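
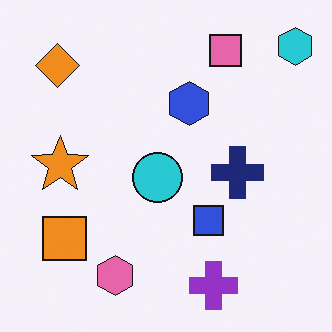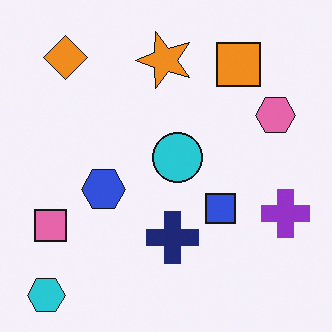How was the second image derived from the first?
It was transposed (reflected across the top-left ↔ bottom-right diagonal).

Shapes have swapped their row and column positions — what was in the top-right is now in the bottom-left — a diagonal reflection.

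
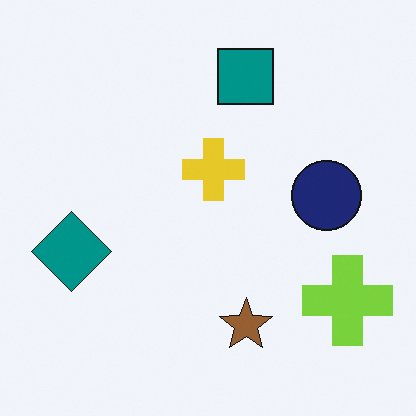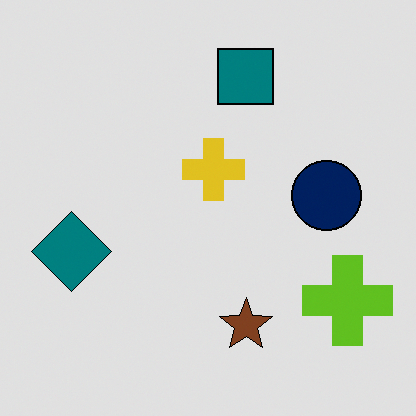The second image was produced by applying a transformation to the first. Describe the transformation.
The transformation is: posterized to a reduced palette.

Each flat color has snapped to a coarser quantized level — most visibly, the near-white background has dropped to a flat grey.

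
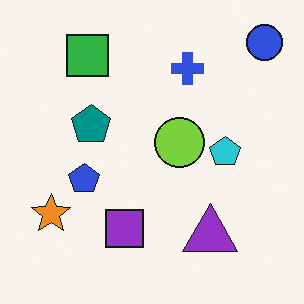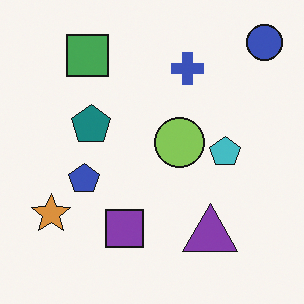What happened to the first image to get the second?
The second image is the first slightly desaturated.

All colors are more muted and greyish — a global saturation change.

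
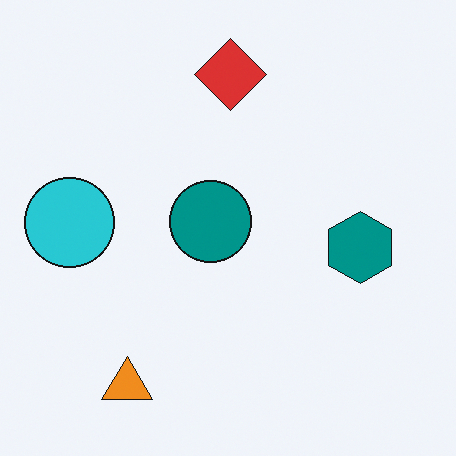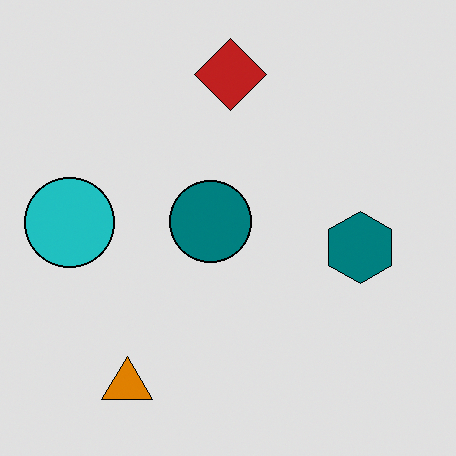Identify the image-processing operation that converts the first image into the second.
The transformation is: posterized to a reduced palette.

Each flat color has snapped to a coarser quantized level — most visibly, the near-white background has dropped to a flat grey.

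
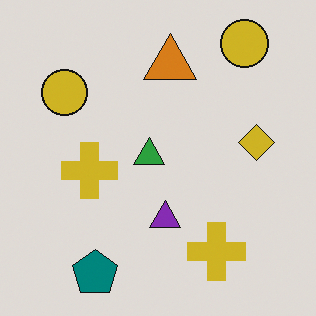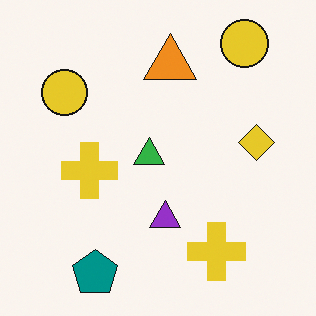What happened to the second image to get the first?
This is the original image darkened a little.

Every pixel — background and shapes alike — is uniformly darkened.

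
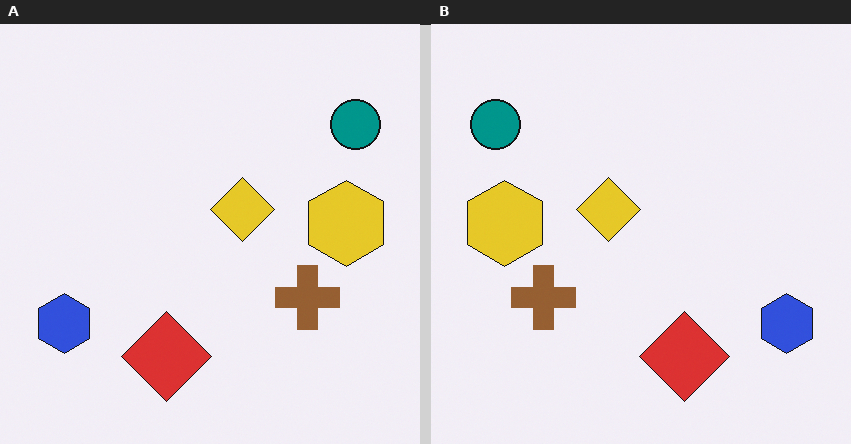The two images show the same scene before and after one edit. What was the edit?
The transformation is: flipped horizontally (left ↔ right).

The blue hexagon is in the bottom-left of the left (A) image and the bottom-right of the right (B) — shapes on opposite sides of the vertical midline have swapped in a mirror flip.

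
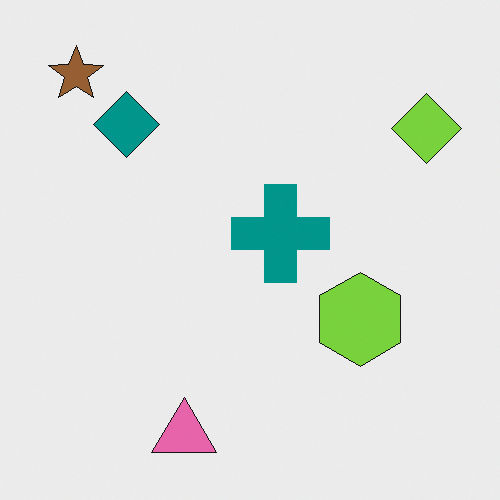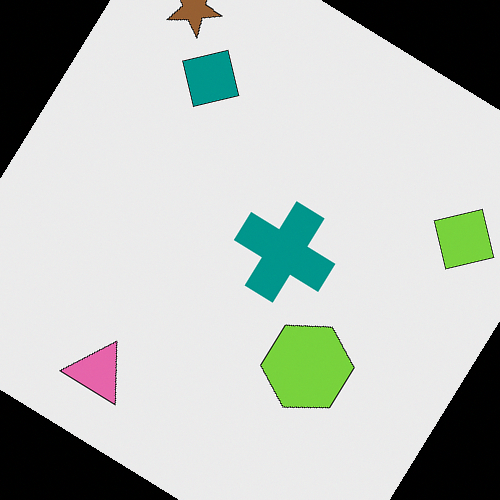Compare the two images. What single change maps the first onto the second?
Rotated clockwise by a large amount — several tens of degrees.

Every shape is tilted by the same angle and the image corners show triangular fill wedges — a whole-image rotation by a non-right angle.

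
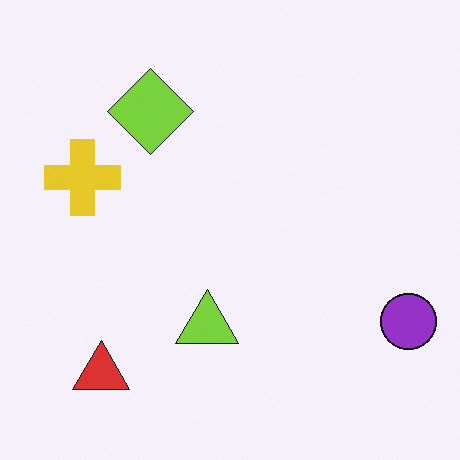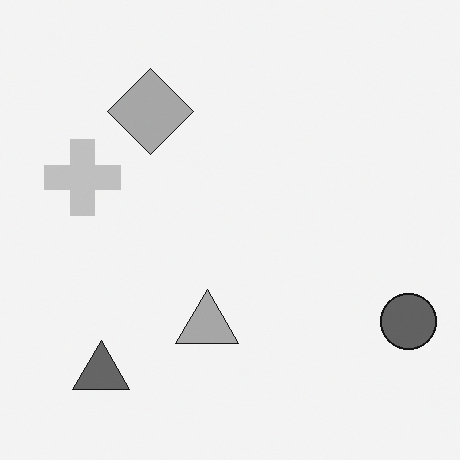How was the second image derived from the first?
The image was converted to grayscale.

All color is removed — every shape is now a shade of grey.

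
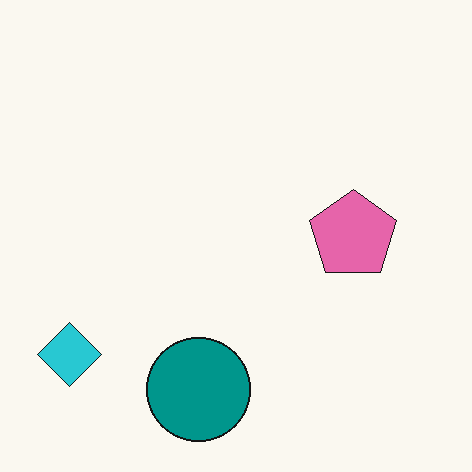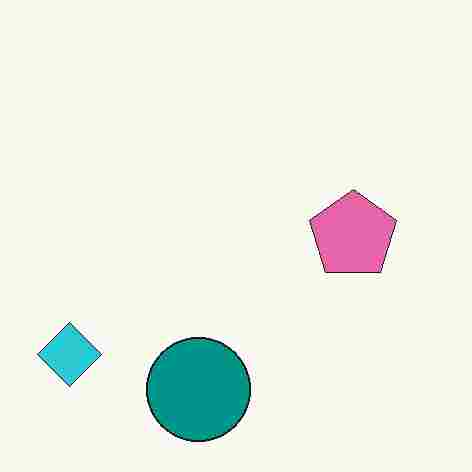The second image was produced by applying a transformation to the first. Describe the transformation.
It was heavily JPEG-compressed with obvious blocking artifacts.

Blocky 8×8 compression artifacts appear around shape edges and the flat background shows ringing — characteristic JPEG degradation.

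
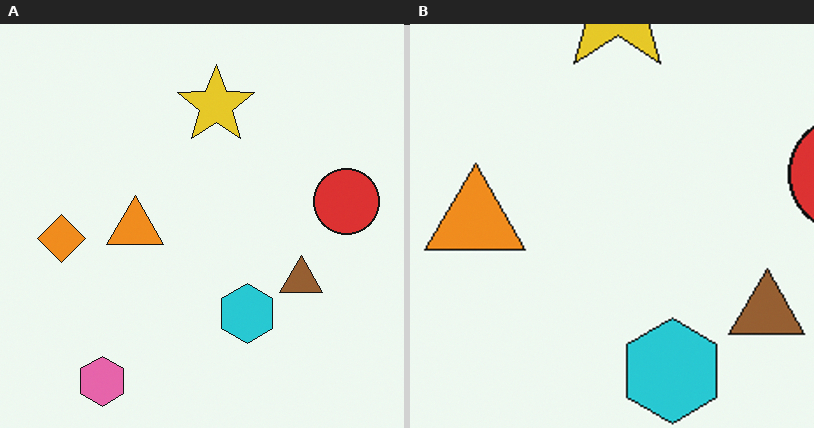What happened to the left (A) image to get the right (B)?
The transformation is: cropped to a noticeably smaller region and rescaled.

The visible shapes are larger and the field of view is narrower; shapes near the original edges may be partly or wholly outside the frame — a crop-and-rescale.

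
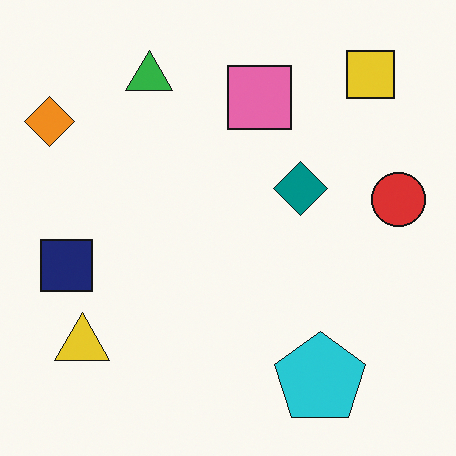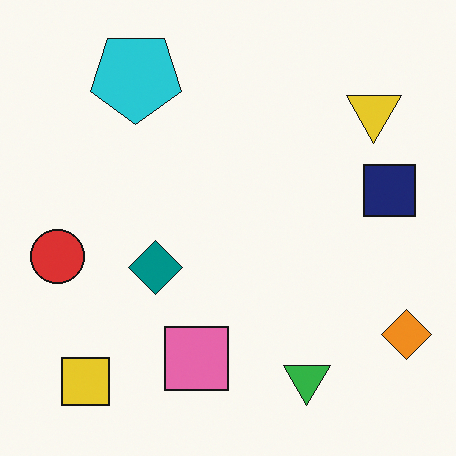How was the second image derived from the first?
Rotated 180°.

The yellow square sits in the top-right of the first image and the bottom-left of the second — consistent with a whole-image 180° rotation.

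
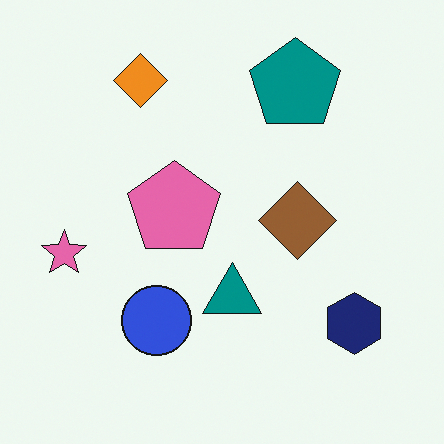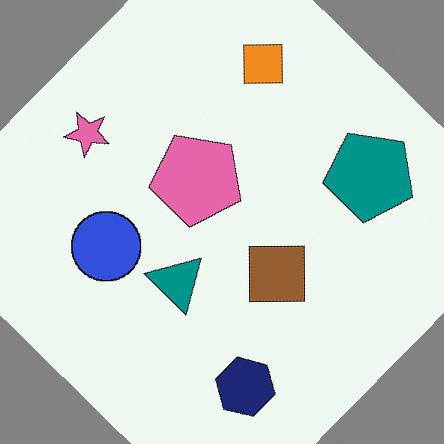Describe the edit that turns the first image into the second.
The image was rotated clockwise by a large amount — several tens of degrees.

Every shape is tilted by the same angle and the image corners show triangular fill wedges — a whole-image rotation by a non-right angle.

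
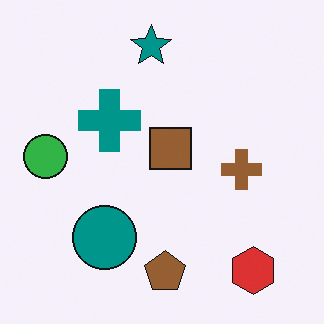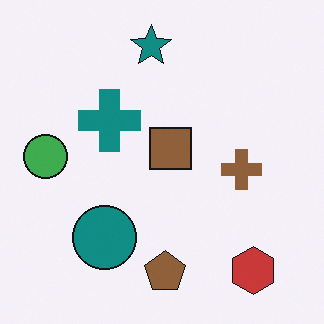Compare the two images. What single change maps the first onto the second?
The image was slightly desaturated.

All colors are more muted and greyish — a global saturation change.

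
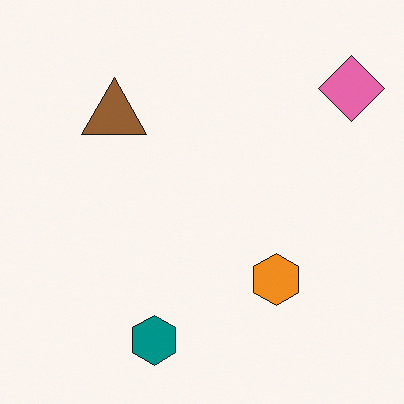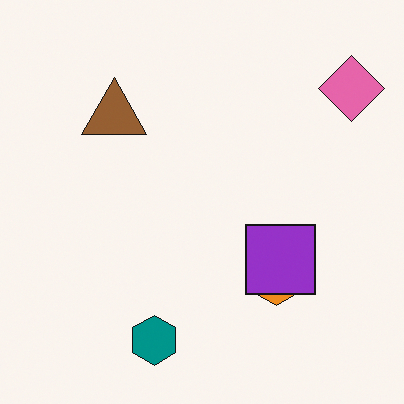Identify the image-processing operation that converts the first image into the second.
The second image is the first overlaid with an additional purple square.

A purple square appears in the second image that is absent from the first.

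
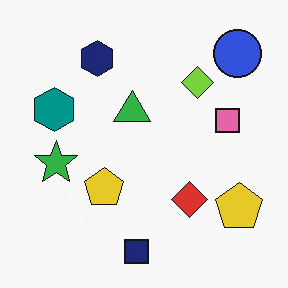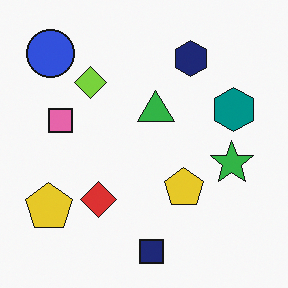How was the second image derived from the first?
The image was flipped horizontally (left ↔ right).

The blue circle is in the top-right of the first image and the top-left of the second — shapes on opposite sides of the vertical midline have swapped in a mirror flip.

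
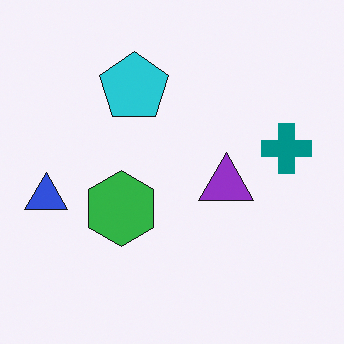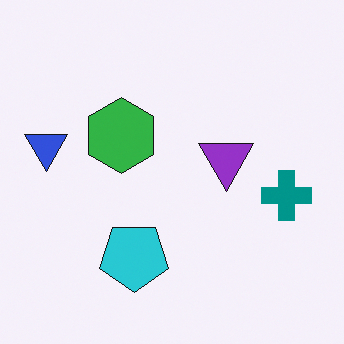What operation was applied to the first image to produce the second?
Flipped vertically (top ↔ bottom).

The cyan pentagon is in the top of the first image and the bottom of the second — shapes on opposite sides of the horizontal midline have swapped in a mirror flip.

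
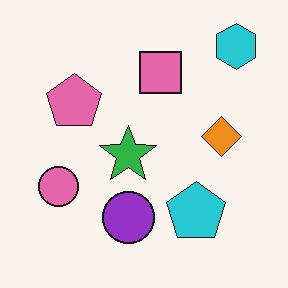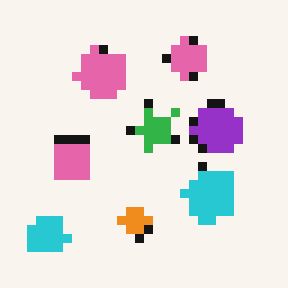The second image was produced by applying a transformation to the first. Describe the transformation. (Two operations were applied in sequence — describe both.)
The transformation is: transposed (reflected across the top-left ↔ bottom-right diagonal), then coarsely pixelated.

Shapes have swapped their row and column positions — what was in the top-right is now in the bottom-left — a diagonal reflection. Shapes are reduced to large square blocks; fine edges and outlines are lost — a downscale-then-upscale (mosaic) effect.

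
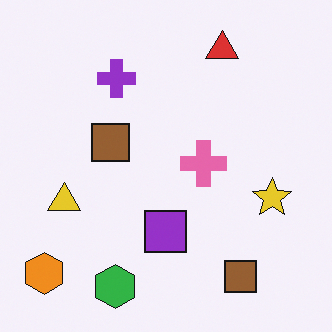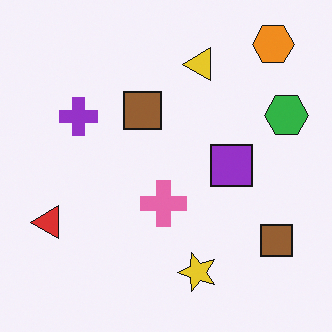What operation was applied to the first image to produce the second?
The second image is the first transposed (reflected across the top-left ↔ bottom-right diagonal).

Shapes have swapped their row and column positions — what was in the top-right is now in the bottom-left — a diagonal reflection.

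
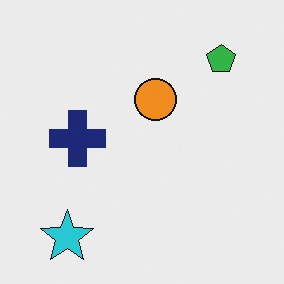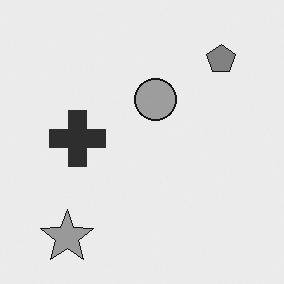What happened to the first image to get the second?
The transformation is: converted to grayscale.

All color is removed — every shape is now a shade of grey.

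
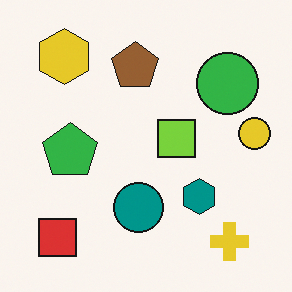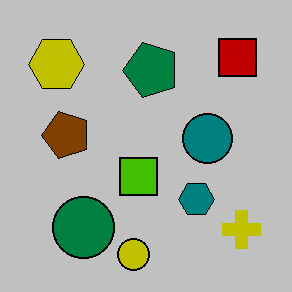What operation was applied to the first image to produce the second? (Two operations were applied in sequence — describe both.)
The second image is the first transposed (reflected across the top-left ↔ bottom-right diagonal), then aggressively posterized.

Shapes have swapped their row and column positions — what was in the top-right is now in the bottom-left — a diagonal reflection. Each flat color has snapped to a coarser quantized level — most visibly, the near-white background has dropped to a flat grey.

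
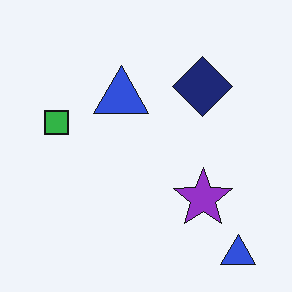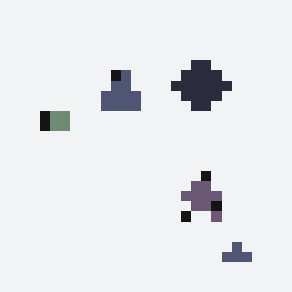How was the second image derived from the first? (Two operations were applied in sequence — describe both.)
The second image is the first heavily desaturated, then heavily pixelated into large blocks.

All colors are more muted and greyish — a global saturation change. Shapes are reduced to large square blocks; fine edges and outlines are lost — a downscale-then-upscale (mosaic) effect.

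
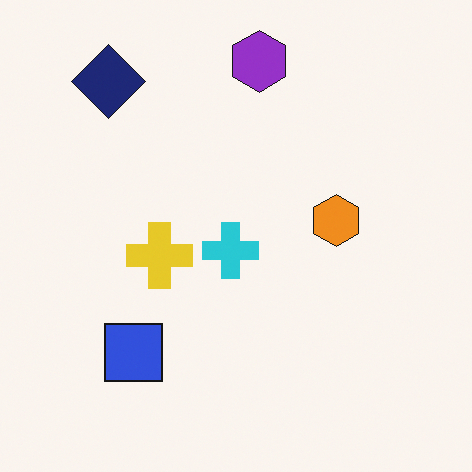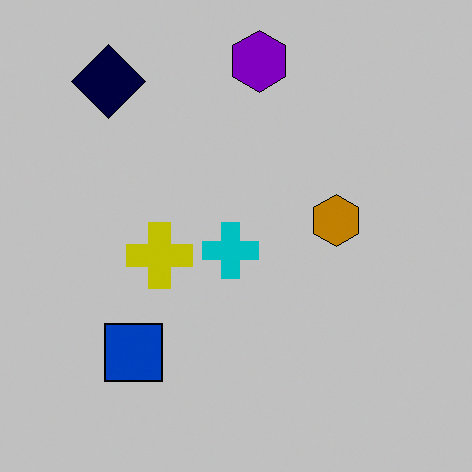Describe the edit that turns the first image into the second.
The image was heavily posterized to just a handful of flat colors.

Each flat color has snapped to a coarser quantized level — most visibly, the near-white background has dropped to a flat grey.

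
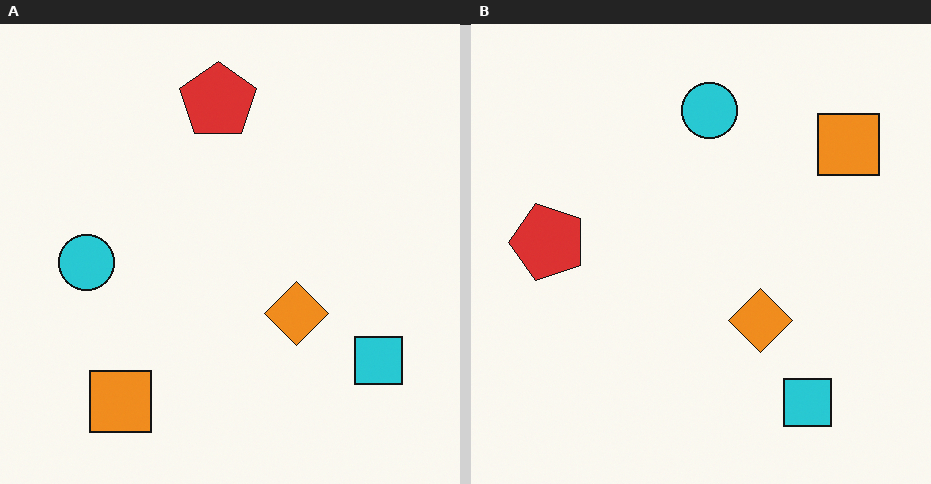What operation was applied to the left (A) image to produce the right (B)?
The image was transposed (reflected across the top-left ↔ bottom-right diagonal).

Shapes have swapped their row and column positions — what was in the top-right is now in the bottom-left — a diagonal reflection.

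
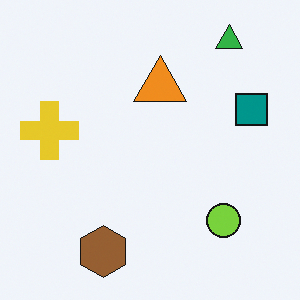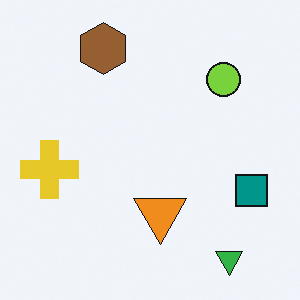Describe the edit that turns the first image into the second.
This is the original image flipped vertically (top ↔ bottom).

The green triangle is in the top-right of the first image and the bottom-right of the second — shapes on opposite sides of the horizontal midline have swapped in a mirror flip.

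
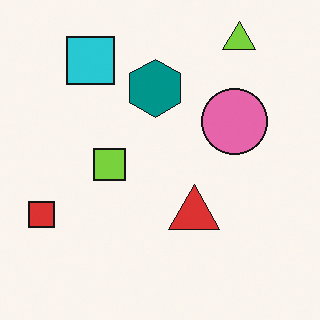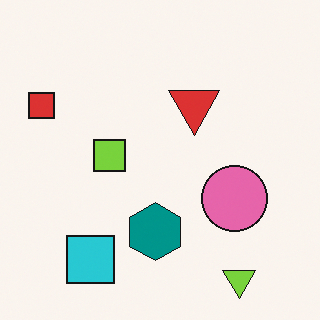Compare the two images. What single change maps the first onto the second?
The second image is the first flipped vertically (top ↔ bottom).

The lime triangle is in the top-right of the first image and the bottom-right of the second — shapes on opposite sides of the horizontal midline have swapped in a mirror flip.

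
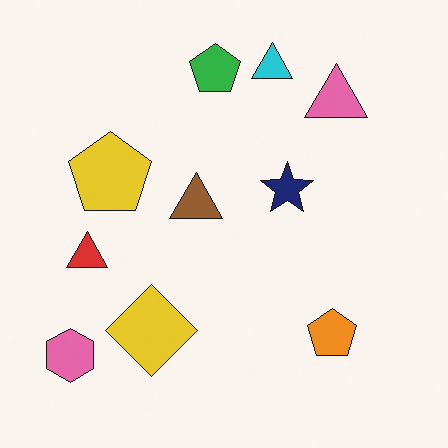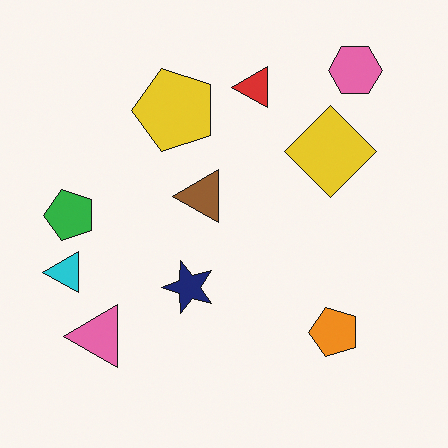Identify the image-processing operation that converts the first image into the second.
The transformation is: transposed (reflected across the top-left ↔ bottom-right diagonal).

Shapes have swapped their row and column positions — what was in the top-right is now in the bottom-left — a diagonal reflection.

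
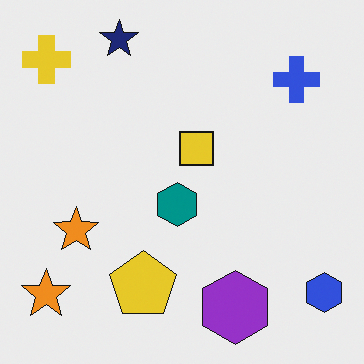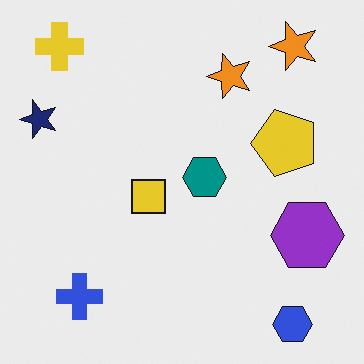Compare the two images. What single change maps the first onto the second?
Transposed (reflected across the top-left ↔ bottom-right diagonal).

Shapes have swapped their row and column positions — what was in the top-right is now in the bottom-left — a diagonal reflection.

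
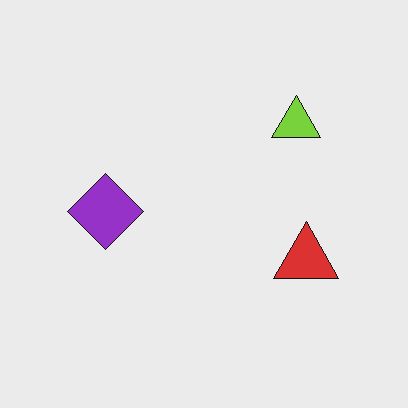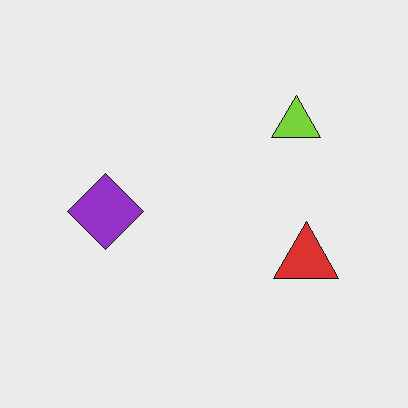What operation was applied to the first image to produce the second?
This is the original image given moderate JPEG compression.

Blocky 8×8 compression artifacts appear around shape edges and the flat background shows ringing — characteristic JPEG degradation.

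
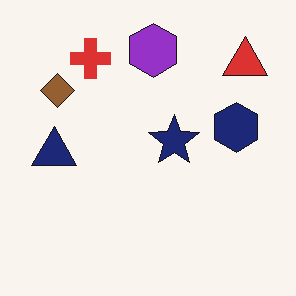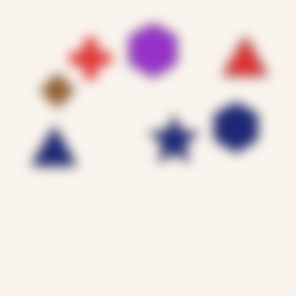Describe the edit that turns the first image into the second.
The second image is the first heavily blurred.

Shape edges and outlines are uniformly softened across the whole image.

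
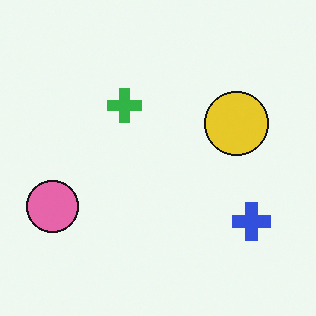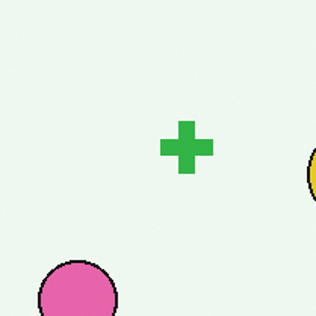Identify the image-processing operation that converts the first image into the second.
The image was cropped slightly and scaled back up.

The visible shapes are larger and the field of view is narrower; shapes near the original edges may be partly or wholly outside the frame — a crop-and-rescale.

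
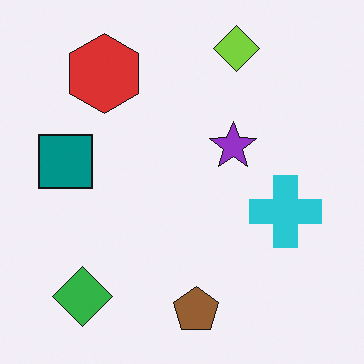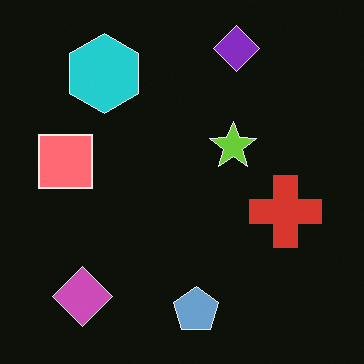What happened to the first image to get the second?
It was color-inverted (negative).

The light background has become dark and every shape's color is its complement — a photographic negative.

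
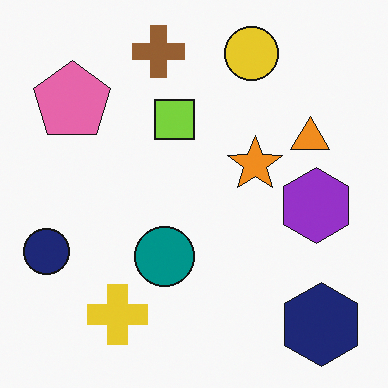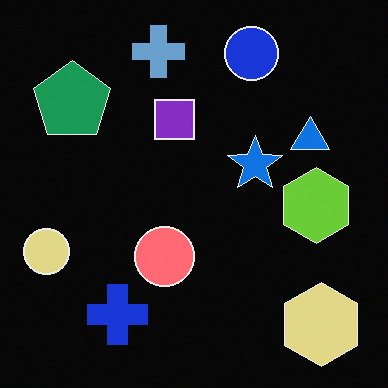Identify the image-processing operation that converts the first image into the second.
This is the original image color-inverted (negative).

The light background has become dark and every shape's color is its complement — a photographic negative.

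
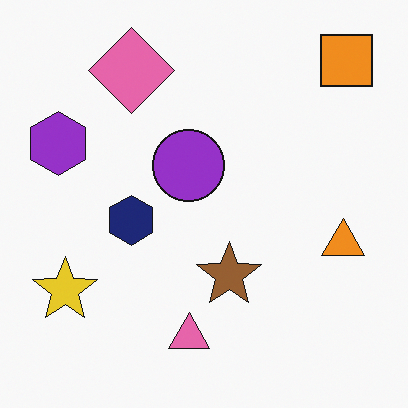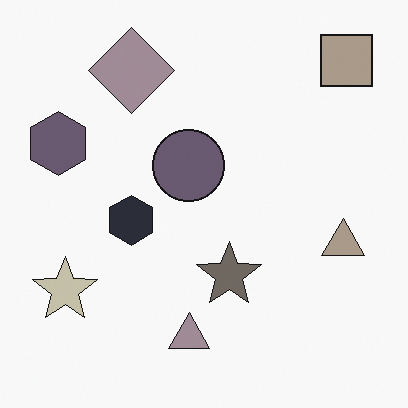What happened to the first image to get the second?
This is the original image heavily desaturated.

All colors are more muted and greyish — a global saturation change.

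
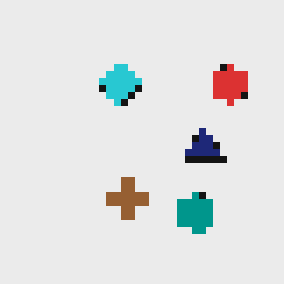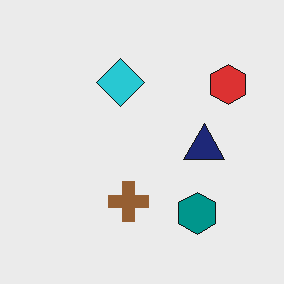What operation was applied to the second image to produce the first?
Pixelated into visible square blocks.

Shapes are reduced to large square blocks; fine edges and outlines are lost — a downscale-then-upscale (mosaic) effect.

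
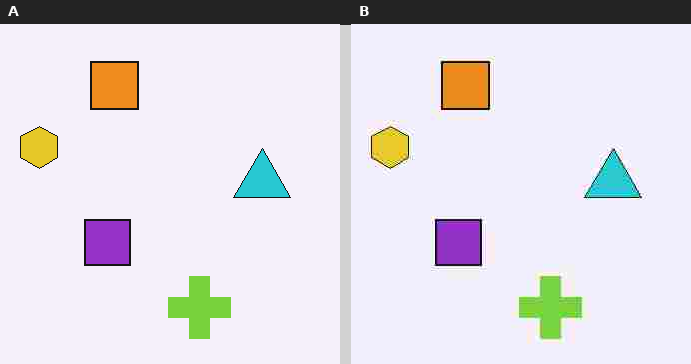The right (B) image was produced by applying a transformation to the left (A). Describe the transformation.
The image was heavily JPEG-compressed with obvious blocking artifacts.

Blocky 8×8 compression artifacts appear around shape edges and the flat background shows ringing — characteristic JPEG degradation.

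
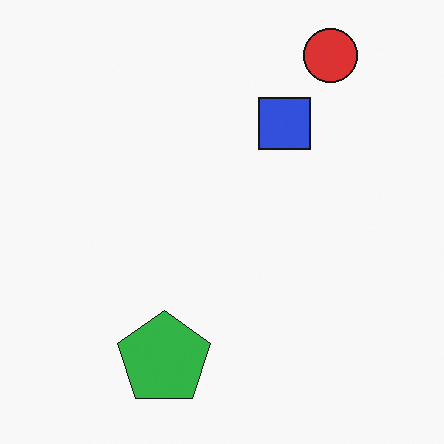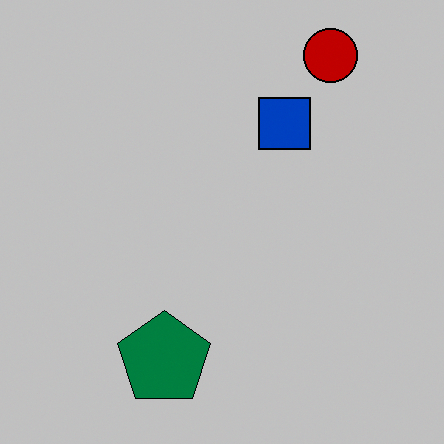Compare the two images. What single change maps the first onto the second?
Aggressively posterized.

Each flat color has snapped to a coarser quantized level — most visibly, the near-white background has dropped to a flat grey.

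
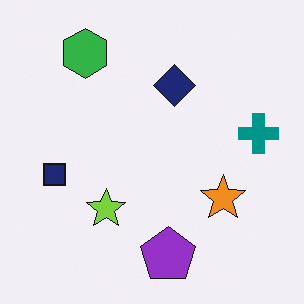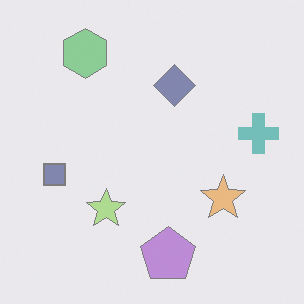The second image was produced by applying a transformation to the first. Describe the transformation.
The image was washed out (contrast reduced).

Tones are pushed toward mid-grey across the whole image — a global contrast change.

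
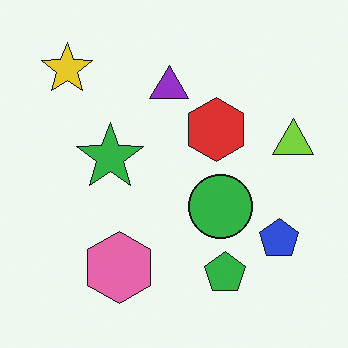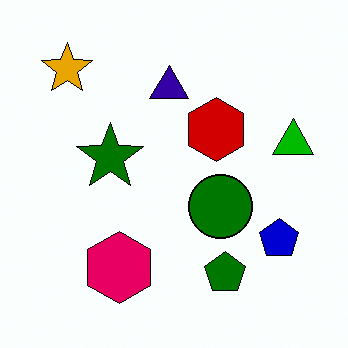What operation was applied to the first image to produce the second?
The image was boosted in contrast.

Tones are pushed away from mid-grey across the whole image — a global contrast change.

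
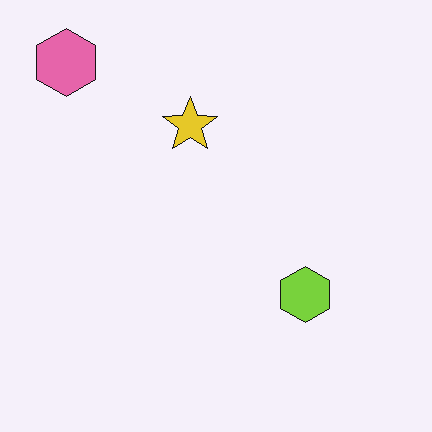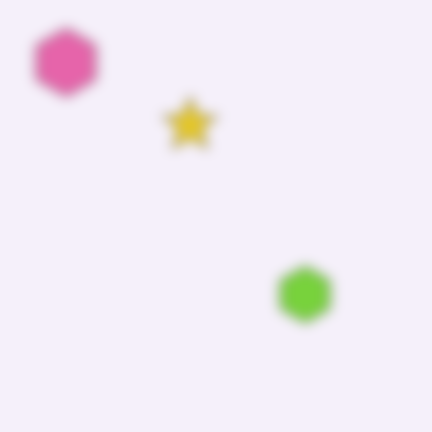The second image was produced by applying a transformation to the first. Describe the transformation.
The image was heavily blurred.

Shape edges and outlines are uniformly softened across the whole image.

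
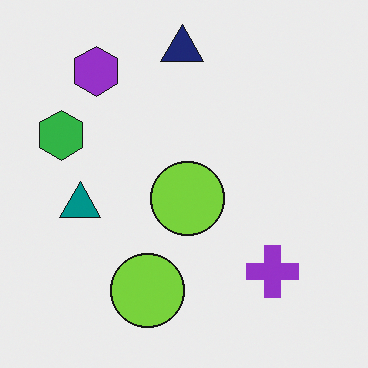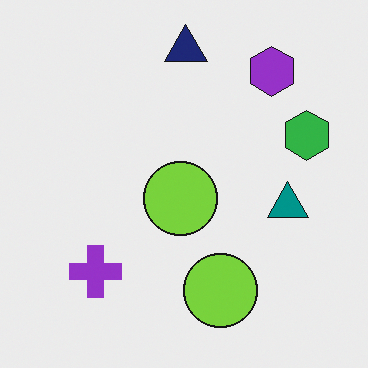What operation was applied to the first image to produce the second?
This is the original image flipped horizontally (left ↔ right).

The green hexagon is in the left of the first image and the right of the second — shapes on opposite sides of the vertical midline have swapped in a mirror flip.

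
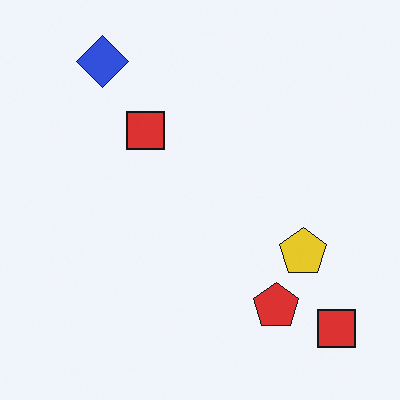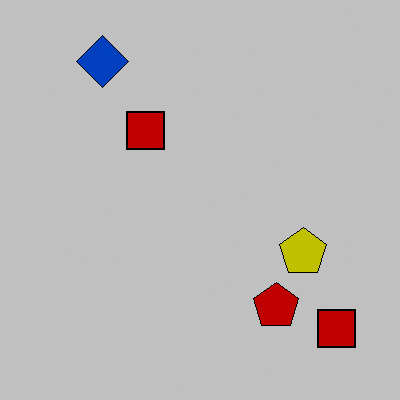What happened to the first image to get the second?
The transformation is: heavily posterized to just a handful of flat colors.

Each flat color has snapped to a coarser quantized level — most visibly, the near-white background has dropped to a flat grey.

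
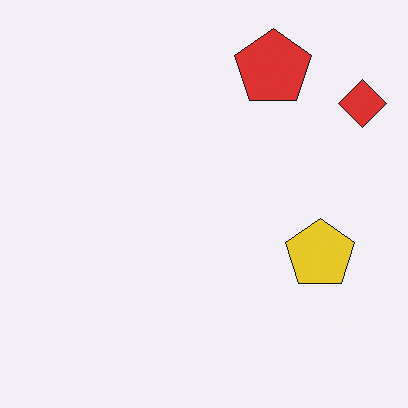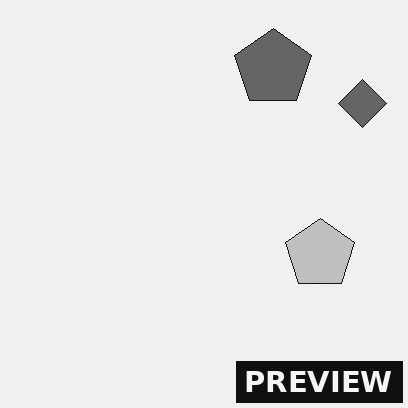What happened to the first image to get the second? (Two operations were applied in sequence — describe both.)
The second image is the first converted to grayscale, then watermarked with the text "PREVIEW" in the lower-right corner.

All color is removed — every shape is now a shade of grey. A dark label reading "PREVIEW" appears in the lower-right corner.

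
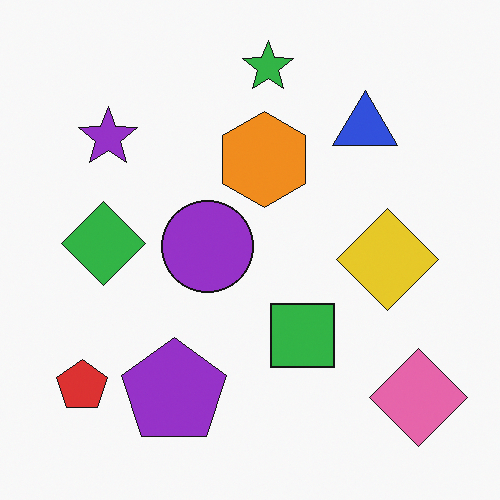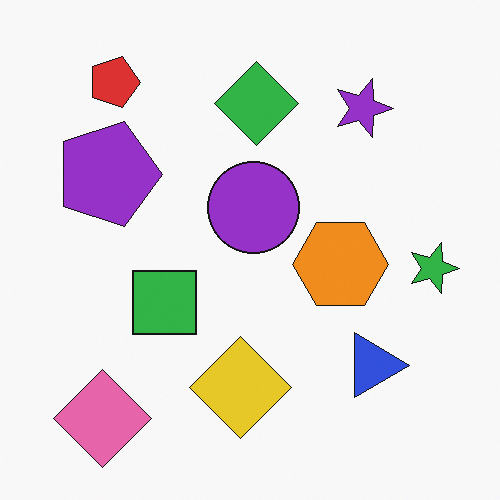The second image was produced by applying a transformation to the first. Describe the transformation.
The second image is the first rotated 90° clockwise.

The pink diamond sits in the bottom-right of the first image and the bottom-left of the second — consistent with a whole-image 90° clockwise rotation.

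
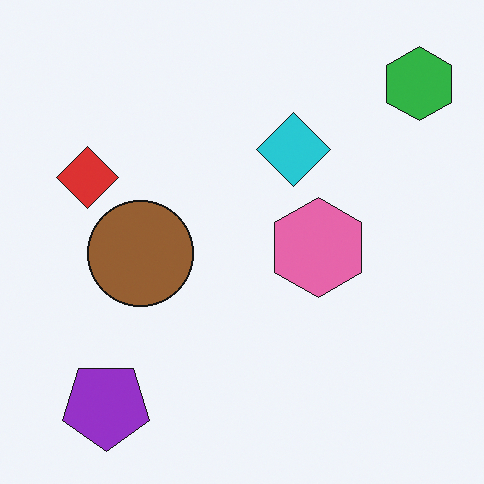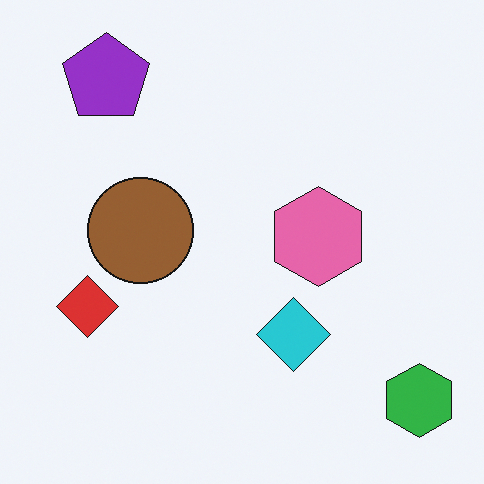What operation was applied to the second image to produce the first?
This is the original image flipped vertically (top ↔ bottom).

The purple pentagon is in the top-left of the second image and the bottom-left of the first — shapes on opposite sides of the horizontal midline have swapped in a mirror flip.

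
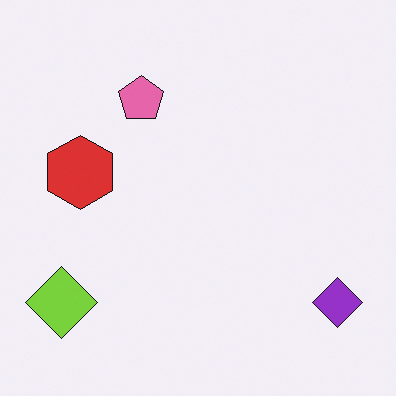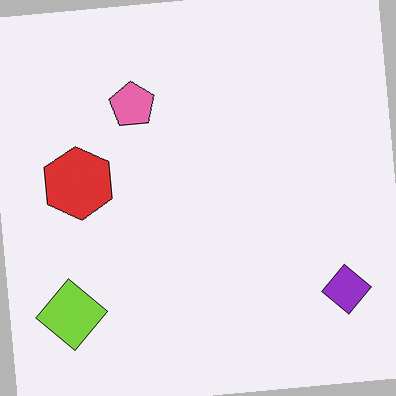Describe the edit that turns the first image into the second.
The image was rotated counter-clockwise by a small amount.

Every shape is tilted by the same angle and the image corners show triangular fill wedges — a whole-image rotation by a non-right angle.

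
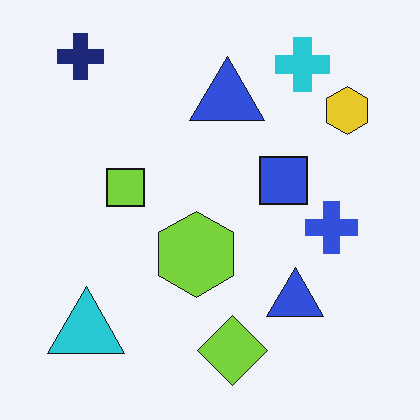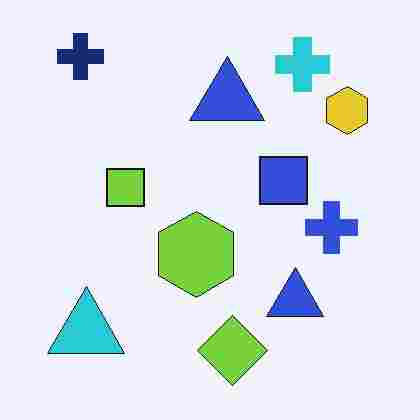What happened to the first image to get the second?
Degraded with heavy JPEG compression.

Blocky 8×8 compression artifacts appear around shape edges and the flat background shows ringing — characteristic JPEG degradation.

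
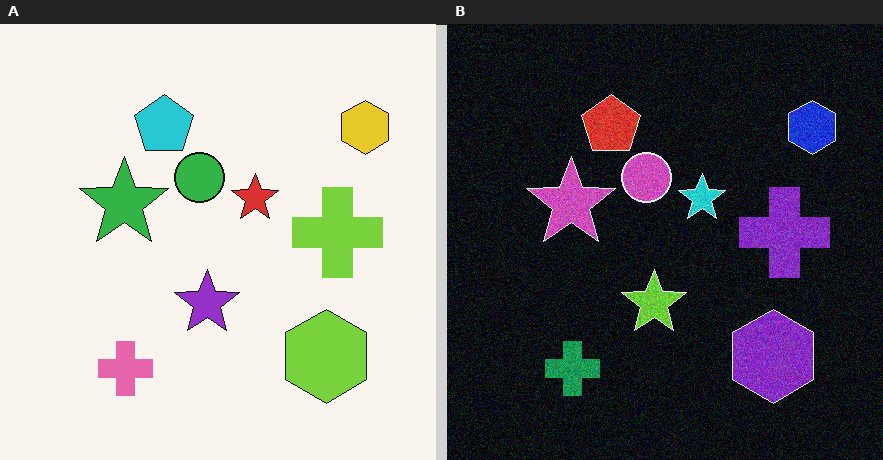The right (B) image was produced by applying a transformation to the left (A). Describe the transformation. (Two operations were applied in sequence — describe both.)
The right (B) image is the left (A) color-inverted (negative), then degraded with moderate additive noise.

The light background has become dark and every shape's color is its complement — a photographic negative. Random speckle covers the whole image, including the flat background.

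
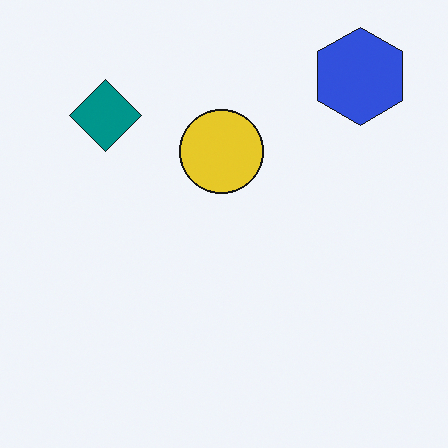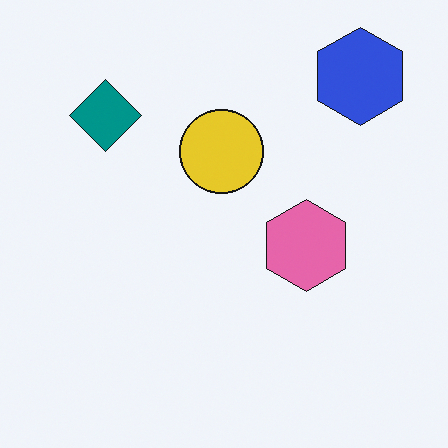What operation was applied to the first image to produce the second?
It was overlaid with an additional pink hexagon.

A pink hexagon appears in the second image that is absent from the first.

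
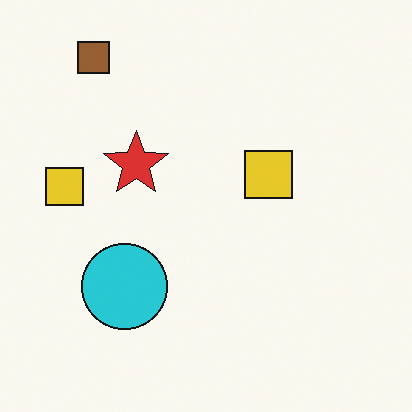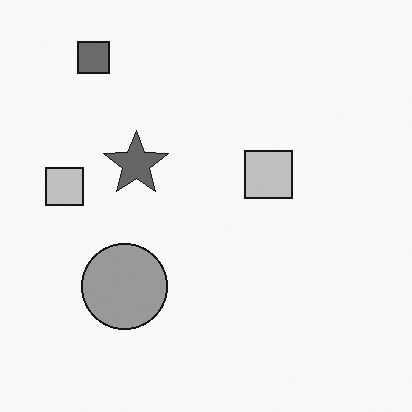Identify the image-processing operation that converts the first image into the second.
Converted to grayscale.

All color is removed — every shape is now a shade of grey.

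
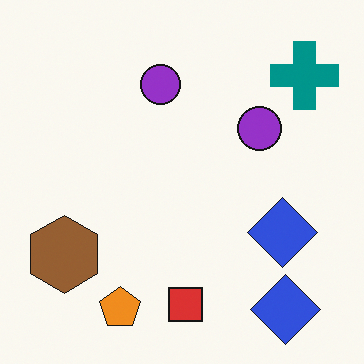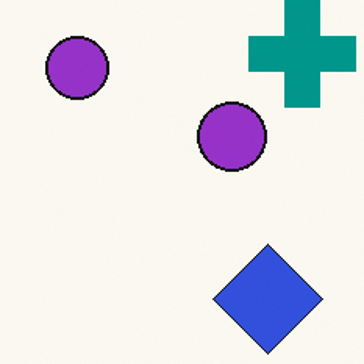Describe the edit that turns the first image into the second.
The second image is the first cropped slightly and scaled back up.

The visible shapes are larger and the field of view is narrower; shapes near the original edges may be partly or wholly outside the frame — a crop-and-rescale.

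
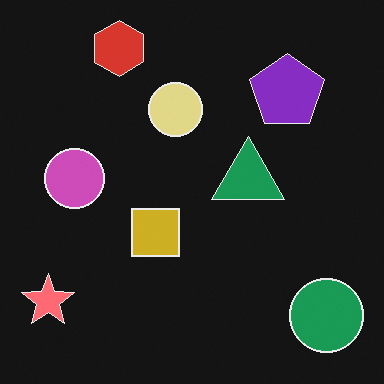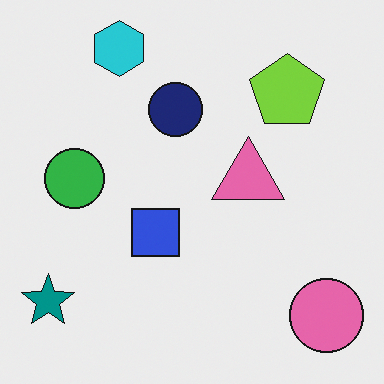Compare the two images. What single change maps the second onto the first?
It was color-inverted (negative).

The light background has become dark and every shape's color is its complement — a photographic negative.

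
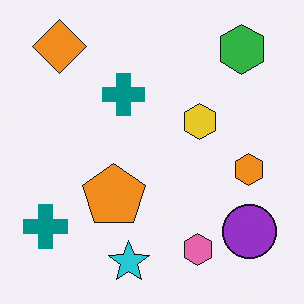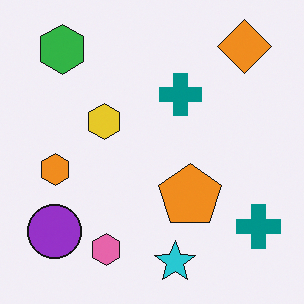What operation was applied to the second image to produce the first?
The image was flipped horizontally (left ↔ right).

The purple circle is in the bottom-left of the second image and the bottom-right of the first — shapes on opposite sides of the vertical midline have swapped in a mirror flip.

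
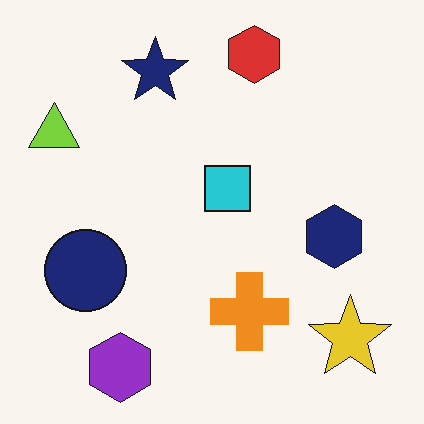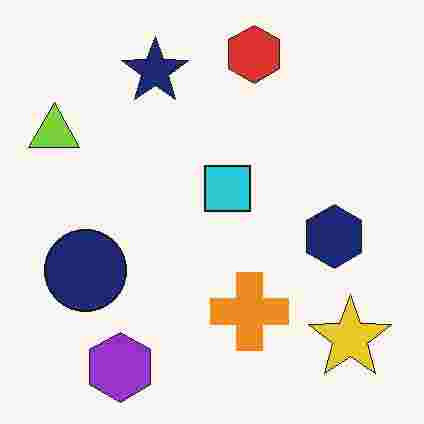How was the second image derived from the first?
This is the original image heavily JPEG-compressed with obvious blocking artifacts.

Blocky 8×8 compression artifacts appear around shape edges and the flat background shows ringing — characteristic JPEG degradation.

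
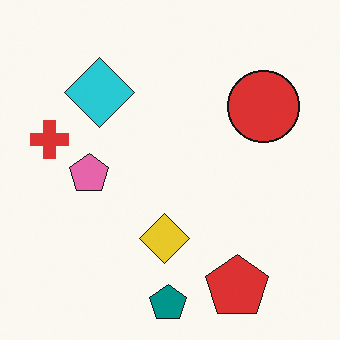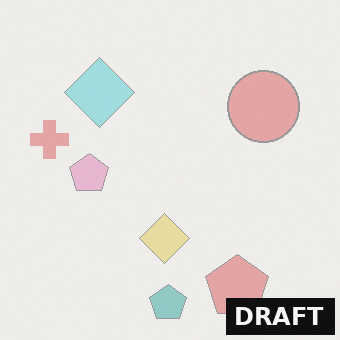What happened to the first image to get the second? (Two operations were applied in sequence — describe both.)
The image was given much lower contrast, then watermarked with the text "DRAFT" in the lower-right corner.

Tones are pushed toward mid-grey across the whole image — a global contrast change. A dark label reading "DRAFT" appears in the lower-right corner.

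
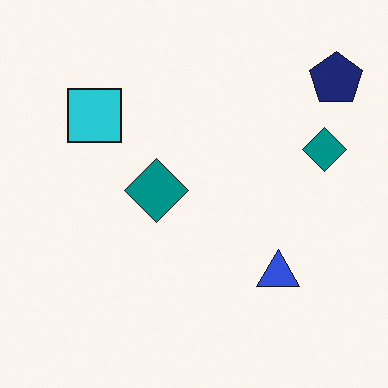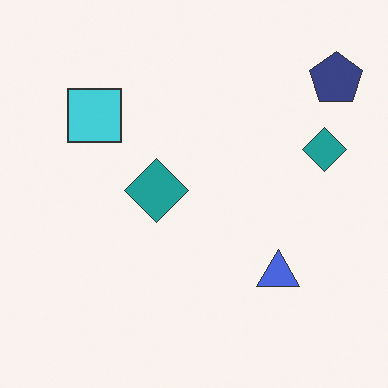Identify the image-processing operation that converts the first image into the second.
This is the original image given slightly reduced contrast.

Tones are pushed toward mid-grey across the whole image — a global contrast change.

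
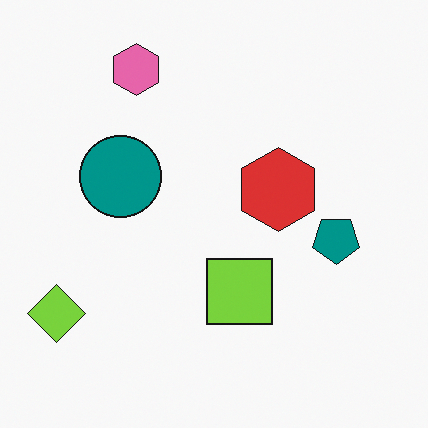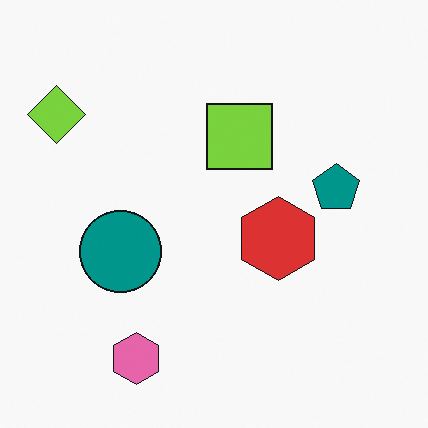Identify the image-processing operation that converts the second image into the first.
It was flipped vertically (top ↔ bottom).

The pink hexagon is in the bottom-left of the second image and the top-left of the first — shapes on opposite sides of the horizontal midline have swapped in a mirror flip.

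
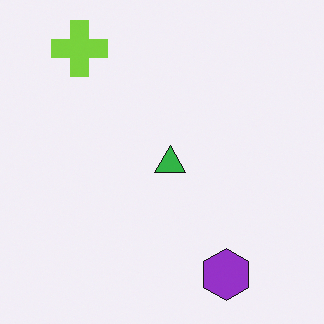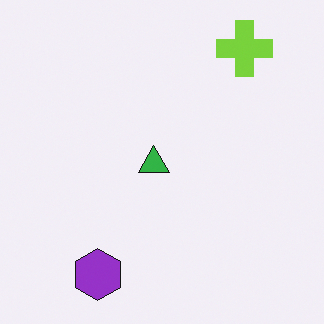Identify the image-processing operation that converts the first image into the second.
The transformation is: flipped horizontally (left ↔ right).

The lime cross is in the top-left of the first image and the top-right of the second — shapes on opposite sides of the vertical midline have swapped in a mirror flip.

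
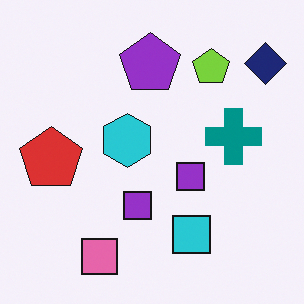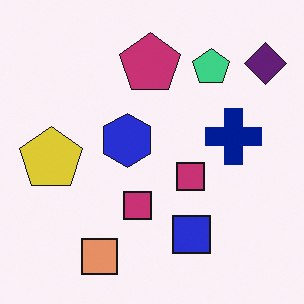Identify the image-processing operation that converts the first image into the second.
The image was hue-shifted slightly.

Every shape's color has rotated by the same amount around the hue wheel — a uniform hue shift.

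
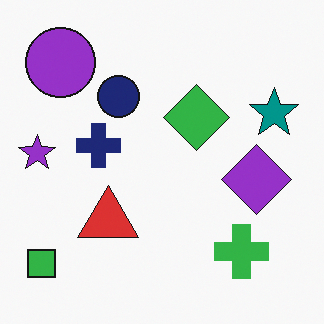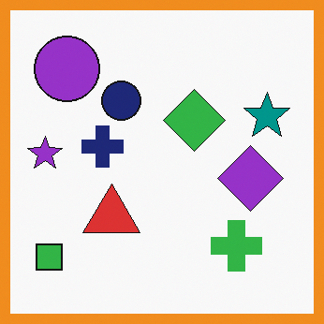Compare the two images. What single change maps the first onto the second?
Framed with a orange border.

A solid orange frame runs around the edge of the second image, with the content slightly shrunk inside it.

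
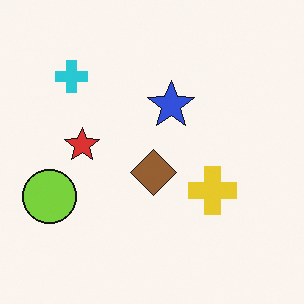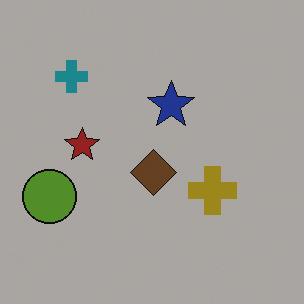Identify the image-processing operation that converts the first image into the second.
Noticeably darkened.

Every pixel — background and shapes alike — is uniformly darkened.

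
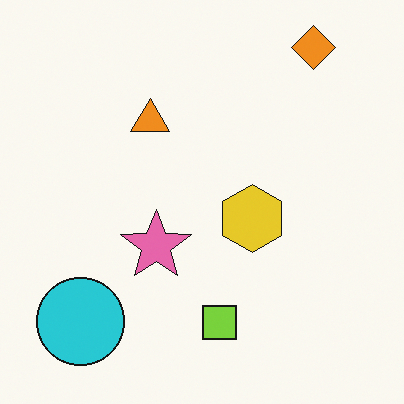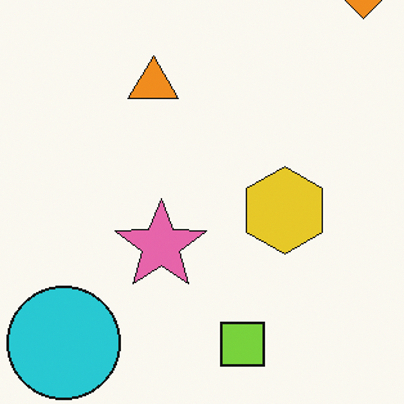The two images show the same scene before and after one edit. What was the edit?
The second image is the first cropped to a modestly smaller region and rescaled.

The visible shapes are larger and the field of view is narrower; shapes near the original edges may be partly or wholly outside the frame — a crop-and-rescale.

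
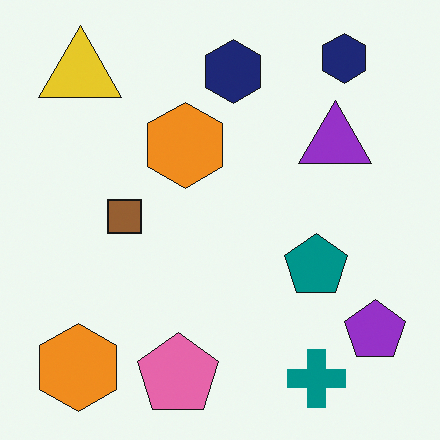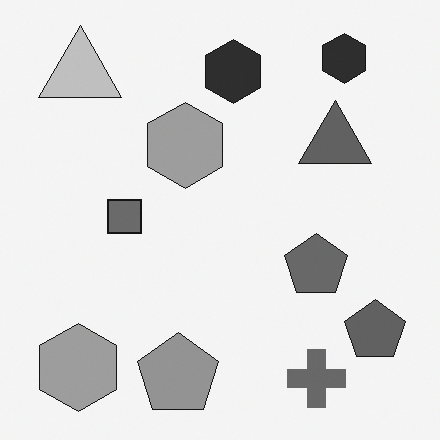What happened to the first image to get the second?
The second image is the first converted to grayscale.

All color is removed — every shape is now a shade of grey.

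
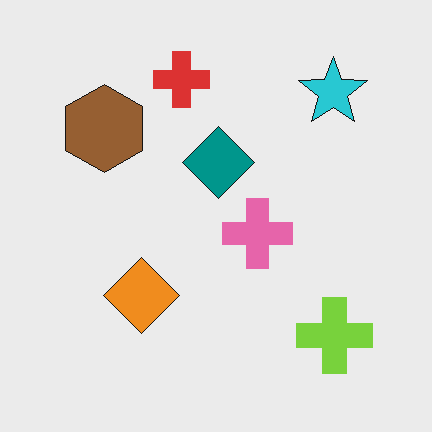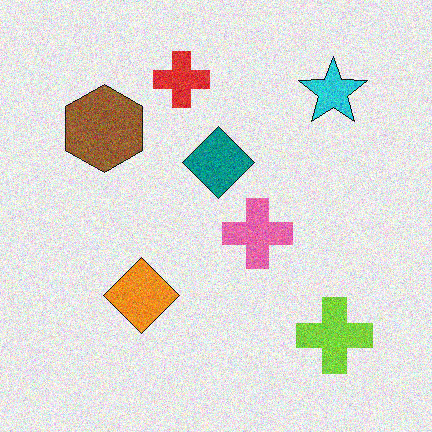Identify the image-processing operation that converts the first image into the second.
It was degraded with moderate additive noise.

Random speckle covers the whole image, including the flat background.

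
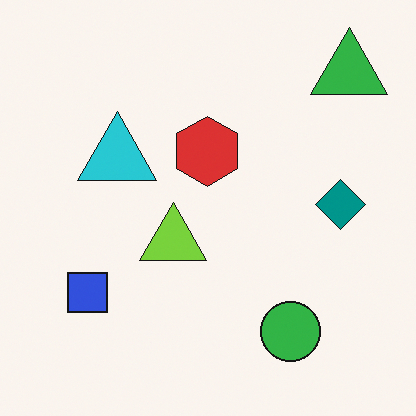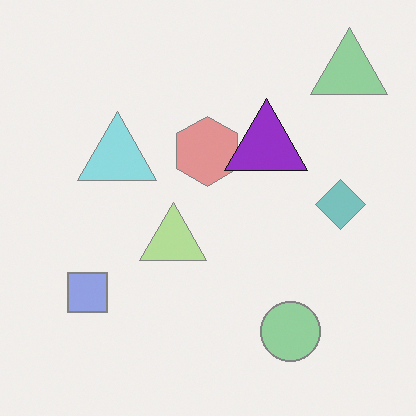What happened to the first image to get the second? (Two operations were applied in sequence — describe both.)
The transformation is: washed out (contrast reduced), then overlaid with an additional purple triangle.

Tones are pushed toward mid-grey across the whole image — a global contrast change. A purple triangle appears in the second image that is absent from the first.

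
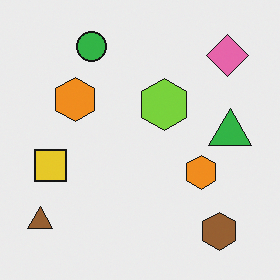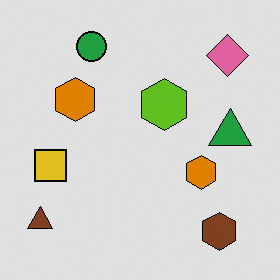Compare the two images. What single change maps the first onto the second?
This is the original image moderately posterized.

Each flat color has snapped to a coarser quantized level — most visibly, the near-white background has dropped to a flat grey.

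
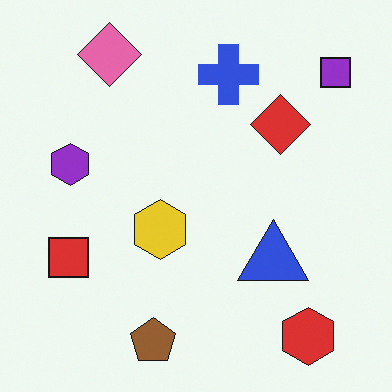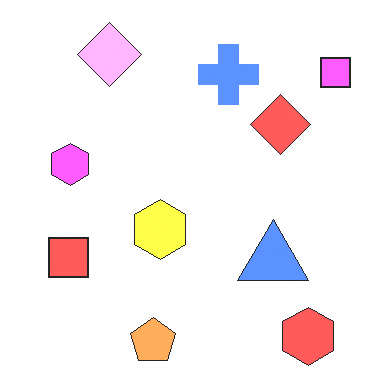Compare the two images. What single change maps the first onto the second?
It was substantially brightened.

Every pixel — background and shapes alike — is uniformly brightened.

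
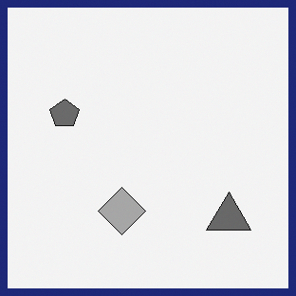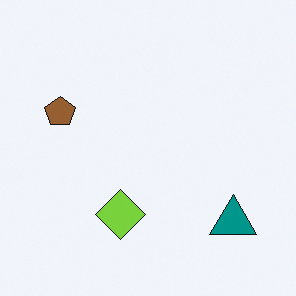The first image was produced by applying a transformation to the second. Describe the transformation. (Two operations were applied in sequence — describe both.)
The transformation is: converted to grayscale, then framed with a navy border.

All color is removed — every shape is now a shade of grey. A solid navy frame runs around the edge of the first image, with the content slightly shrunk inside it.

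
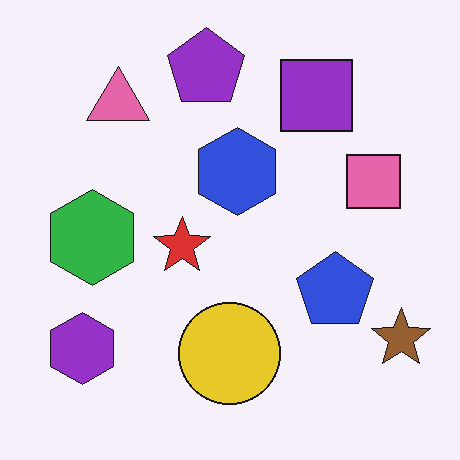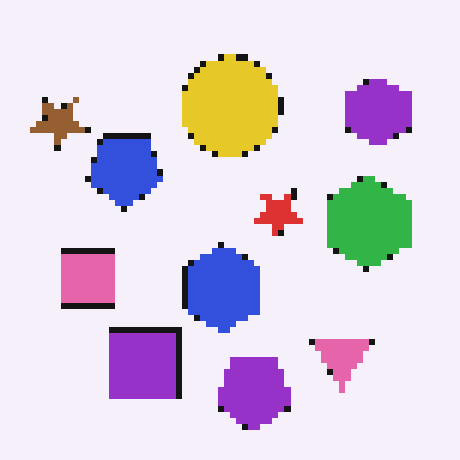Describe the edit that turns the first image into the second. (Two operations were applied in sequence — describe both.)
Rotated 180°, then pixelated into visible square blocks.

The brown star sits in the bottom-right of the first image and the top-left of the second — consistent with a whole-image 180° rotation. Shapes are reduced to large square blocks; fine edges and outlines are lost — a downscale-then-upscale (mosaic) effect.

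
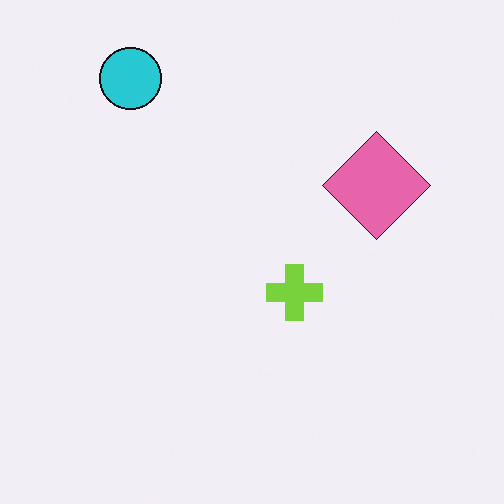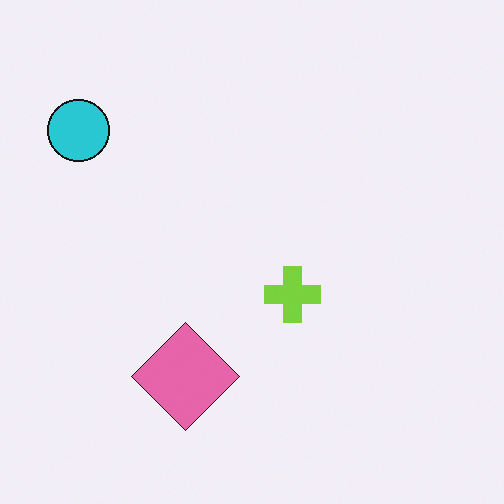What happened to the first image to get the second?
This is the original image transposed (reflected across the top-left ↔ bottom-right diagonal).

Shapes have swapped their row and column positions — what was in the top-right is now in the bottom-left — a diagonal reflection.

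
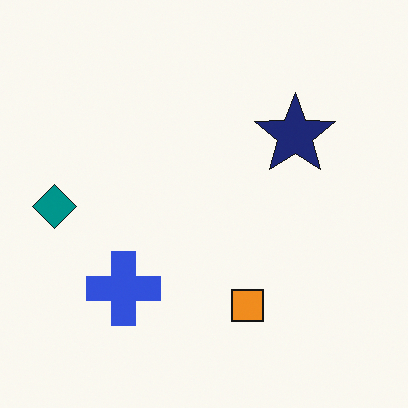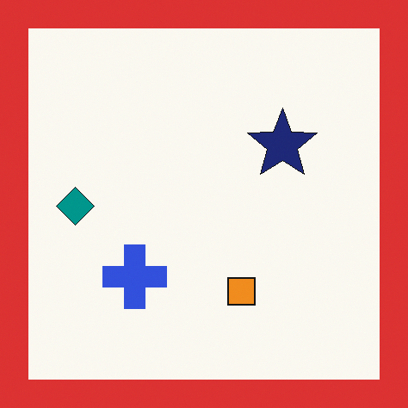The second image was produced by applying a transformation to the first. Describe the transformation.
It was framed with a red border.

A solid red frame runs around the edge of the second image, with the content slightly shrunk inside it.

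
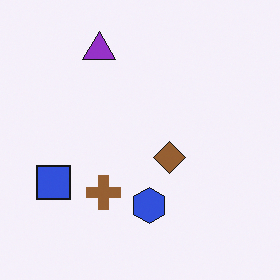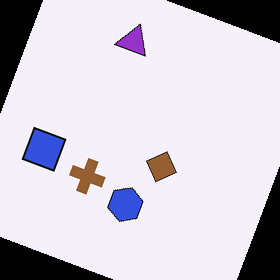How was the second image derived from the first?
The second image is the first rotated clockwise by a clearly visible amount.

Every shape is tilted by the same angle and the image corners show triangular fill wedges — a whole-image rotation by a non-right angle.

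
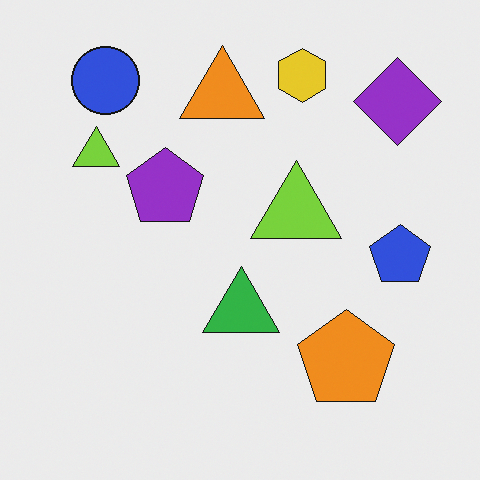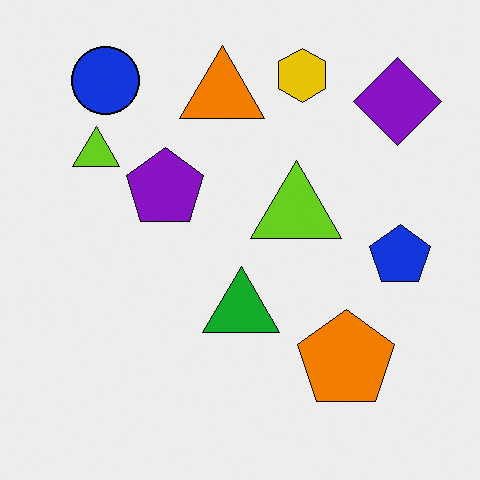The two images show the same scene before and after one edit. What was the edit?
The transformation is: given slightly increased contrast.

Tones are pushed away from mid-grey across the whole image — a global contrast change.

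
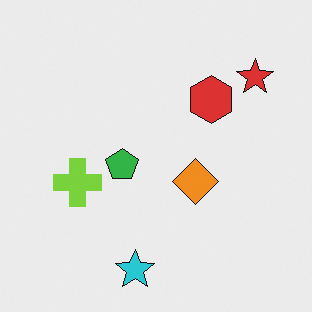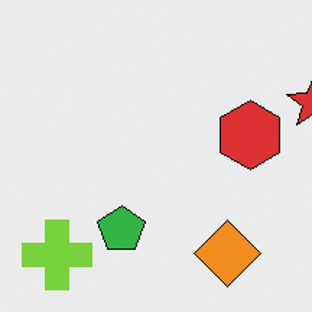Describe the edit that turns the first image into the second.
The transformation is: cropped to a modestly smaller region and rescaled.

The visible shapes are larger and the field of view is narrower; shapes near the original edges may be partly or wholly outside the frame — a crop-and-rescale.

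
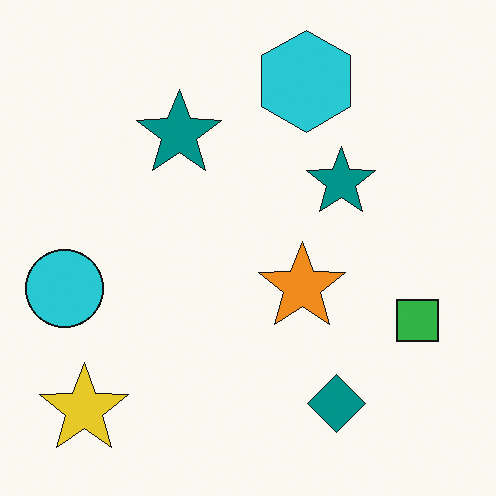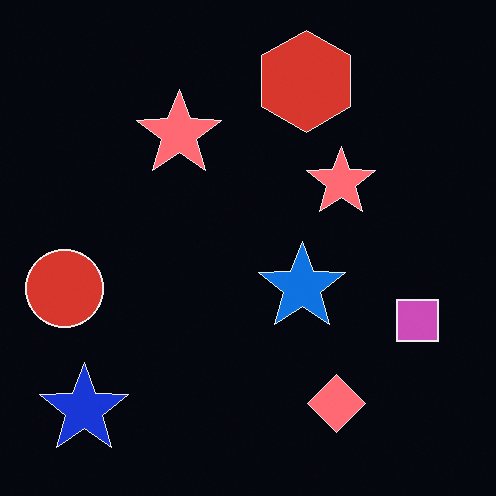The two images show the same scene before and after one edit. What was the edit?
It was color-inverted (negative).

The light background has become dark and every shape's color is its complement — a photographic negative.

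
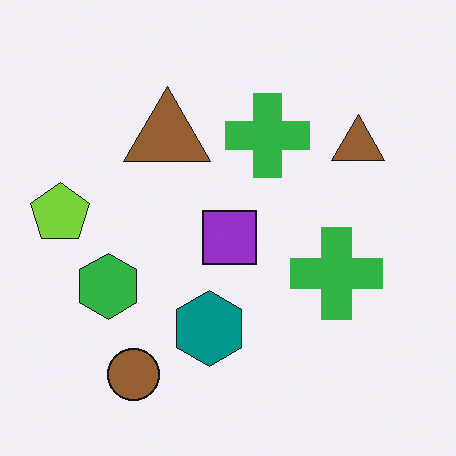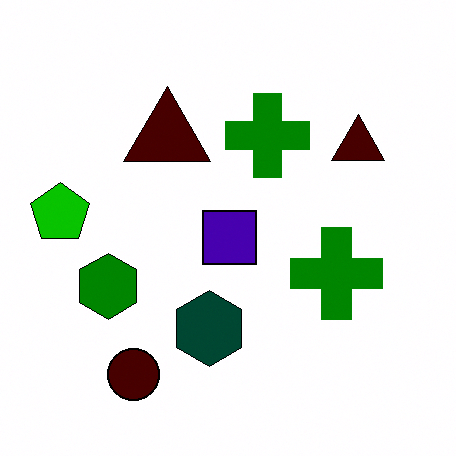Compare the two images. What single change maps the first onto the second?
This is the original image boosted in contrast.

Tones are pushed away from mid-grey across the whole image — a global contrast change.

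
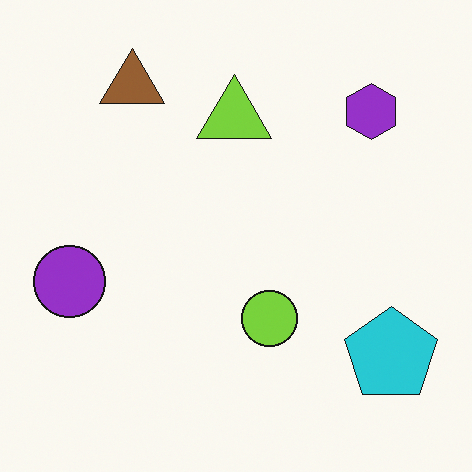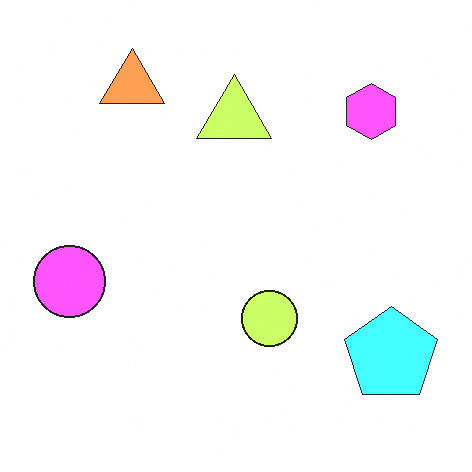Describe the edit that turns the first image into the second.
This is the original image brightened a lot.

Every pixel — background and shapes alike — is uniformly brightened.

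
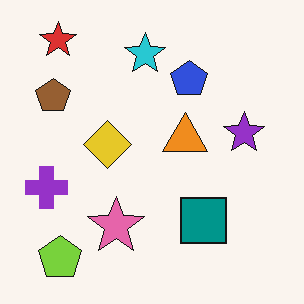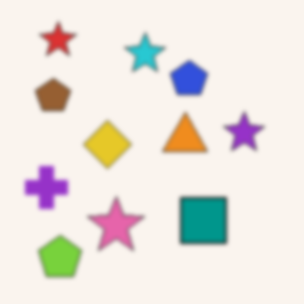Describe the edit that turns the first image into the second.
Slightly softened.

Shape edges and outlines are uniformly softened across the whole image.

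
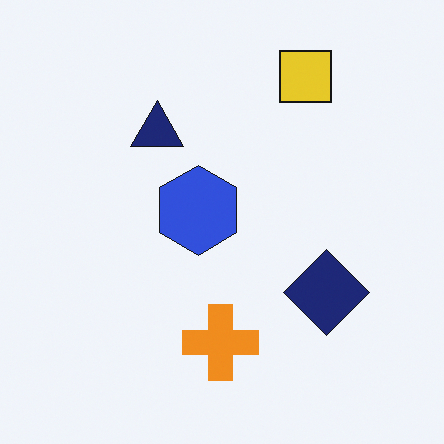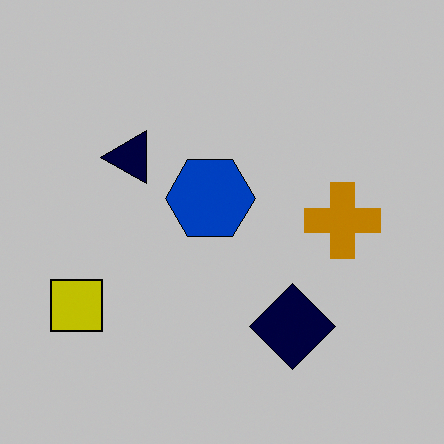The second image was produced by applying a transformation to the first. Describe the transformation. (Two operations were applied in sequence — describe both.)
The second image is the first transposed (reflected across the top-left ↔ bottom-right diagonal), then aggressively posterized.

Shapes have swapped their row and column positions — what was in the top-right is now in the bottom-left — a diagonal reflection. Each flat color has snapped to a coarser quantized level — most visibly, the near-white background has dropped to a flat grey.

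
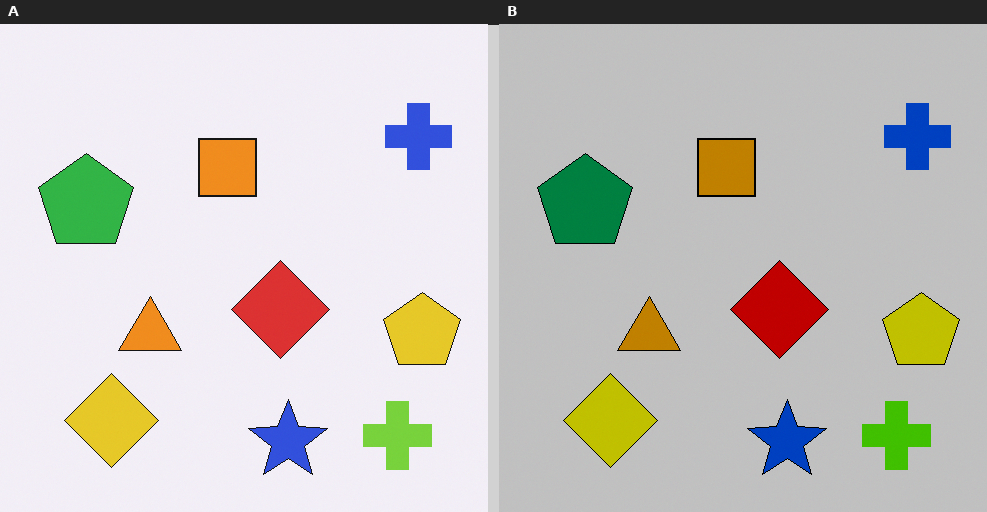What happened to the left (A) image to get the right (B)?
It was aggressively posterized.

Each flat color has snapped to a coarser quantized level — most visibly, the near-white background has dropped to a flat grey.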